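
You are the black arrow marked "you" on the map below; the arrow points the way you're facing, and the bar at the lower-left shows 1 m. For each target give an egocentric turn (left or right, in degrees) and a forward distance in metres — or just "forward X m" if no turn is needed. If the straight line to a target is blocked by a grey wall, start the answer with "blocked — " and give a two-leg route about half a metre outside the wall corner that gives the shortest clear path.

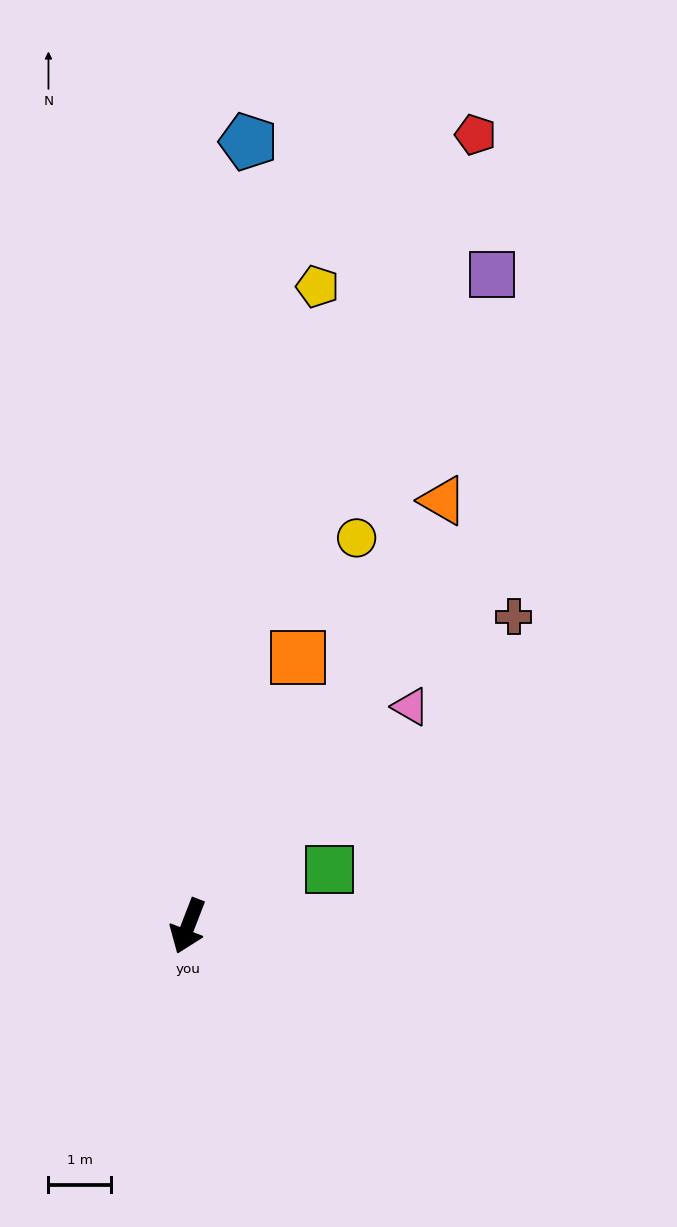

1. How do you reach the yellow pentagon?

turn right 170°, forward 10.4 m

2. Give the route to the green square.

turn left 133°, forward 2.4 m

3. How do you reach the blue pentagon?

turn right 163°, forward 12.5 m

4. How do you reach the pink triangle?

turn left 156°, forward 5.0 m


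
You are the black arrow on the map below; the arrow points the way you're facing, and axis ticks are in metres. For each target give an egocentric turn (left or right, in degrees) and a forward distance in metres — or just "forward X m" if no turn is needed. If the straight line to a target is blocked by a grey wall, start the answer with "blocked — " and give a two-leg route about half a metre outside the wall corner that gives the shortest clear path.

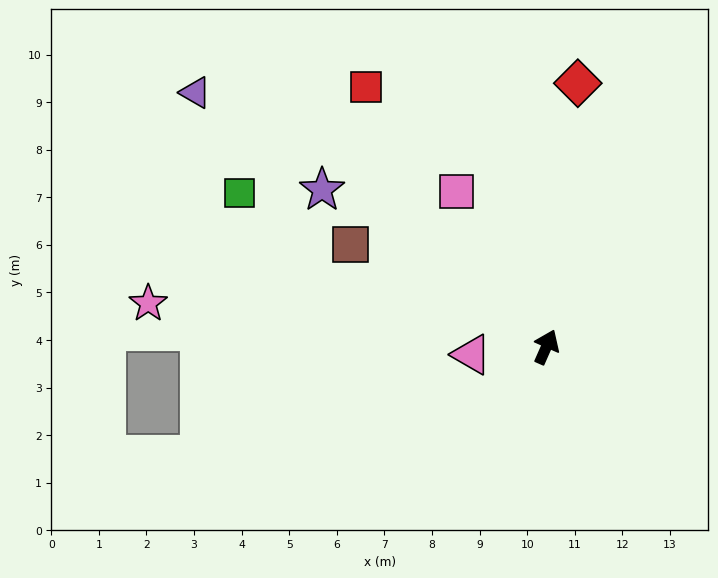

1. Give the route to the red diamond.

turn left 17°, forward 5.6 m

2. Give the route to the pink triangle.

turn left 120°, forward 1.6 m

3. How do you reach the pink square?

turn left 54°, forward 3.8 m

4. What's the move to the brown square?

turn left 86°, forward 4.6 m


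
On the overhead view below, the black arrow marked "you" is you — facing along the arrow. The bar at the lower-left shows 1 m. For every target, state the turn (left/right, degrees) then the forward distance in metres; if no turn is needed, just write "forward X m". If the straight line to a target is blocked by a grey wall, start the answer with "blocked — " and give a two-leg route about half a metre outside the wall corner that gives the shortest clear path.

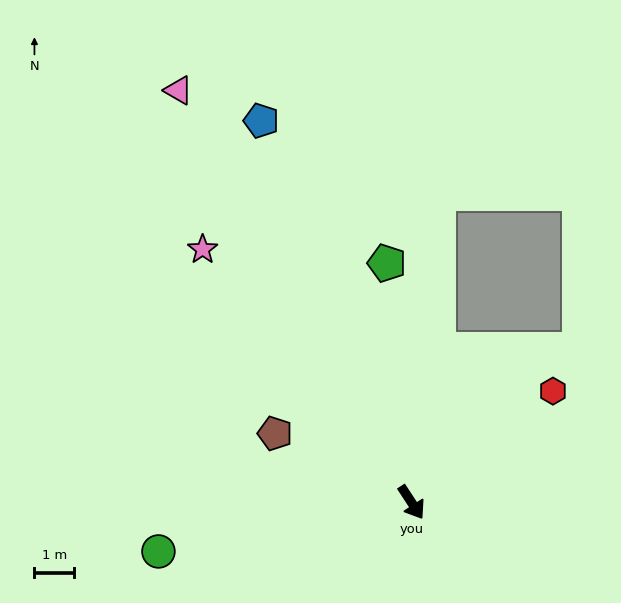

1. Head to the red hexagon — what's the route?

turn left 95°, forward 4.5 m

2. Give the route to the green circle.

turn right 112°, forward 6.4 m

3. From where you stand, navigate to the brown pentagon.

turn right 150°, forward 3.8 m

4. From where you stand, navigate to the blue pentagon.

turn left 168°, forward 10.2 m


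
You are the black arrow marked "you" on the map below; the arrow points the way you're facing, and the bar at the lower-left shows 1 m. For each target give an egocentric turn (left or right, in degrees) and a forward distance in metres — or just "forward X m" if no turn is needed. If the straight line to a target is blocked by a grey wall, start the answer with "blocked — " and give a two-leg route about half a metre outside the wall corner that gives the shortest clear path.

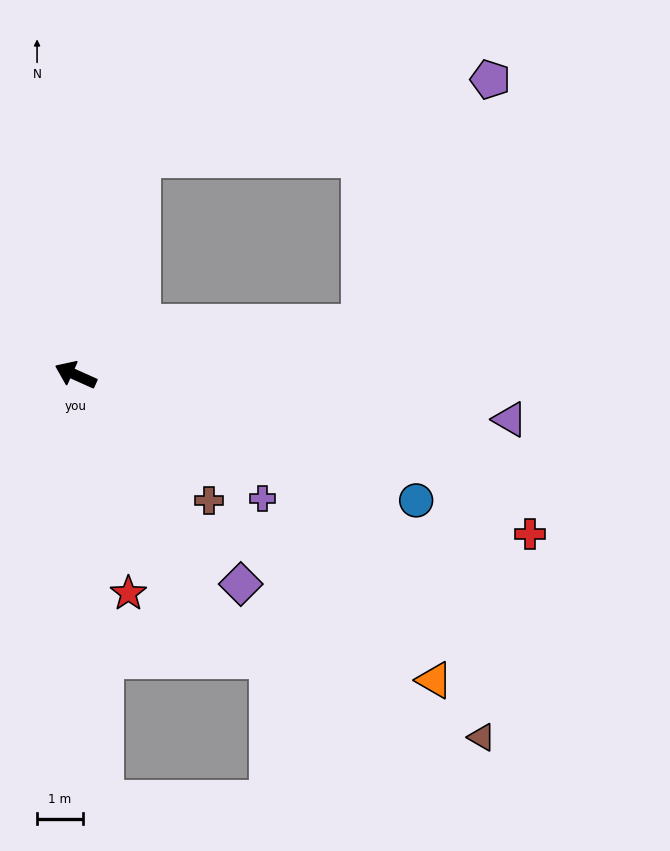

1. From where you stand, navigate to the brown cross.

turn left 161°, forward 4.0 m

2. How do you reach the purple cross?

turn left 171°, forward 4.9 m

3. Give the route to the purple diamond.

turn left 152°, forward 5.8 m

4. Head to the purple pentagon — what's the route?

blocked — turn right 146°, forward 6.3 m, then turn left 52°, forward 6.1 m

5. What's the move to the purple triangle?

turn right 162°, forward 9.5 m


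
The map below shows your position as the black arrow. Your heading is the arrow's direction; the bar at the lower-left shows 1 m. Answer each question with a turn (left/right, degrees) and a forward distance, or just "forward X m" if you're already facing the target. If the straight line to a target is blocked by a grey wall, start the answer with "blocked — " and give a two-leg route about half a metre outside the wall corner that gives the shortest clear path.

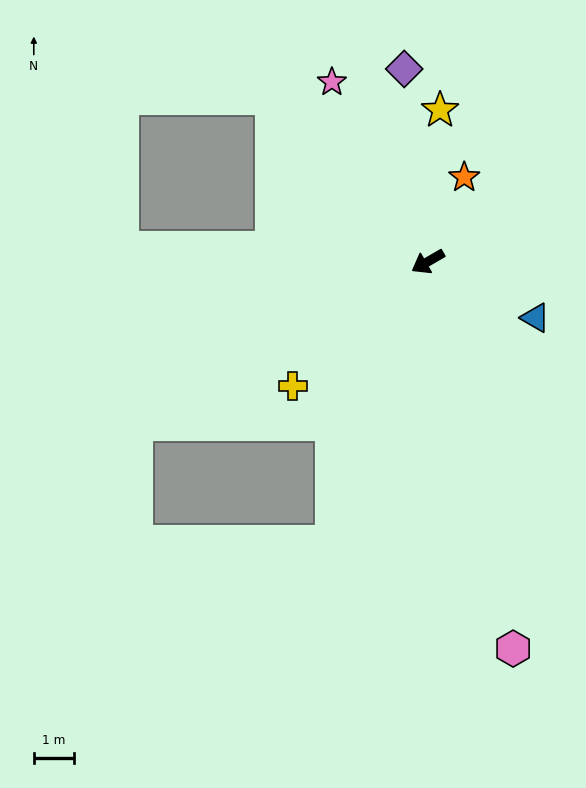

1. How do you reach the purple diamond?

turn right 113°, forward 4.8 m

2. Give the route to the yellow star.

turn right 125°, forward 3.8 m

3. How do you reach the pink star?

turn right 92°, forward 5.1 m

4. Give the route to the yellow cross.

turn left 13°, forward 4.6 m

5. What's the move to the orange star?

turn right 143°, forward 2.3 m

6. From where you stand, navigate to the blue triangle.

turn left 122°, forward 3.0 m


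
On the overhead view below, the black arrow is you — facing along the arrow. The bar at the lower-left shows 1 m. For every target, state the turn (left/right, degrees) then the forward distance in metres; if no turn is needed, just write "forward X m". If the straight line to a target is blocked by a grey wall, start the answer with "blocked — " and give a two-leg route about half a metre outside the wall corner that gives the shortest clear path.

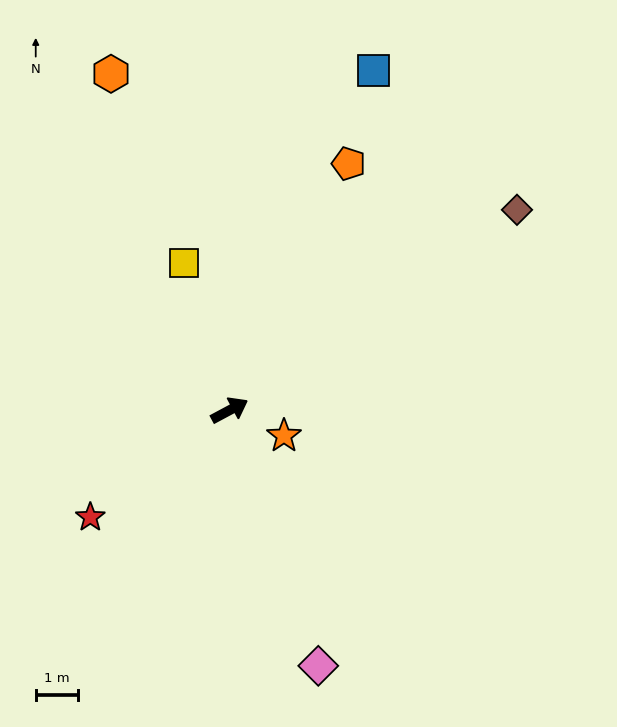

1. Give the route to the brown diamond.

turn left 7°, forward 8.4 m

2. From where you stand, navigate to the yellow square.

turn left 79°, forward 3.7 m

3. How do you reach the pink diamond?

turn right 99°, forward 6.5 m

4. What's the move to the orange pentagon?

turn left 36°, forward 6.5 m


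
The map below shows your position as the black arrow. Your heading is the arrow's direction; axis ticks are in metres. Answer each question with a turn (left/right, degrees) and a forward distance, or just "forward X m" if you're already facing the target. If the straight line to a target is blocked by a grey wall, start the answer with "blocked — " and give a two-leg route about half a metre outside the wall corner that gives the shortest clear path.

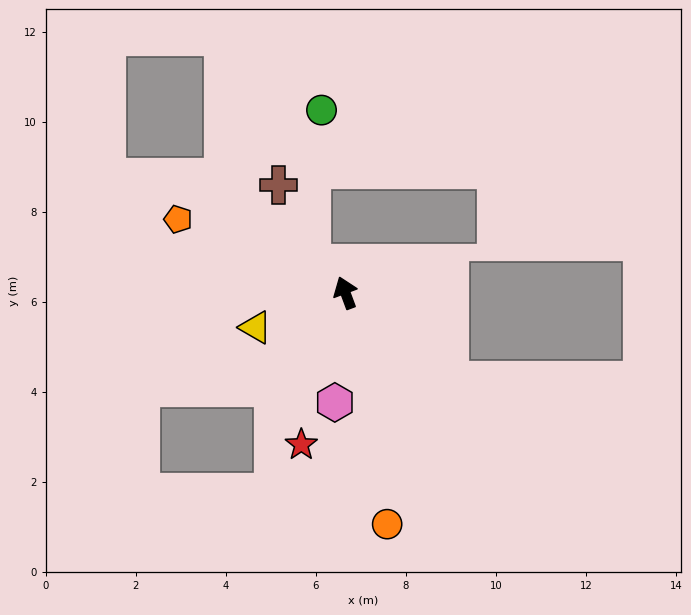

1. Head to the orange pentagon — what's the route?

turn left 46°, forward 4.1 m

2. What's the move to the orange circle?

turn left 170°, forward 5.2 m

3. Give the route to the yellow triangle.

turn left 91°, forward 2.1 m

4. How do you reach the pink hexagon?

turn left 154°, forward 2.4 m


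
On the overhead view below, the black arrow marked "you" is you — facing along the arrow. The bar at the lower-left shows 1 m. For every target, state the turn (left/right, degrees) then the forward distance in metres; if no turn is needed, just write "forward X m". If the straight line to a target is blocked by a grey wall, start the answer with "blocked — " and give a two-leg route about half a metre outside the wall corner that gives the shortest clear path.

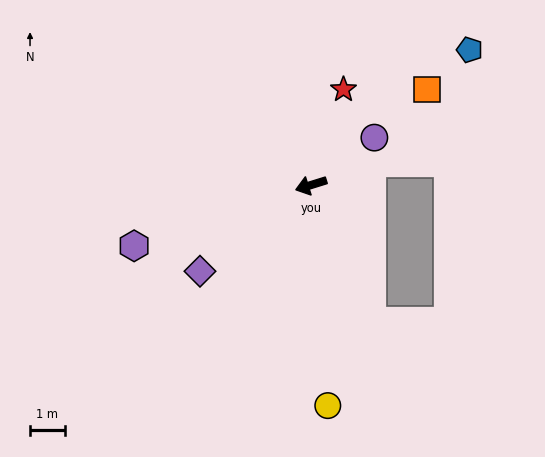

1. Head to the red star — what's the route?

turn right 126°, forward 2.9 m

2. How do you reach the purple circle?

turn right 160°, forward 2.3 m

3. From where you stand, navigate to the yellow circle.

turn left 77°, forward 6.4 m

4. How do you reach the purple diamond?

turn left 21°, forward 4.1 m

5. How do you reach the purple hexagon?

forward 5.4 m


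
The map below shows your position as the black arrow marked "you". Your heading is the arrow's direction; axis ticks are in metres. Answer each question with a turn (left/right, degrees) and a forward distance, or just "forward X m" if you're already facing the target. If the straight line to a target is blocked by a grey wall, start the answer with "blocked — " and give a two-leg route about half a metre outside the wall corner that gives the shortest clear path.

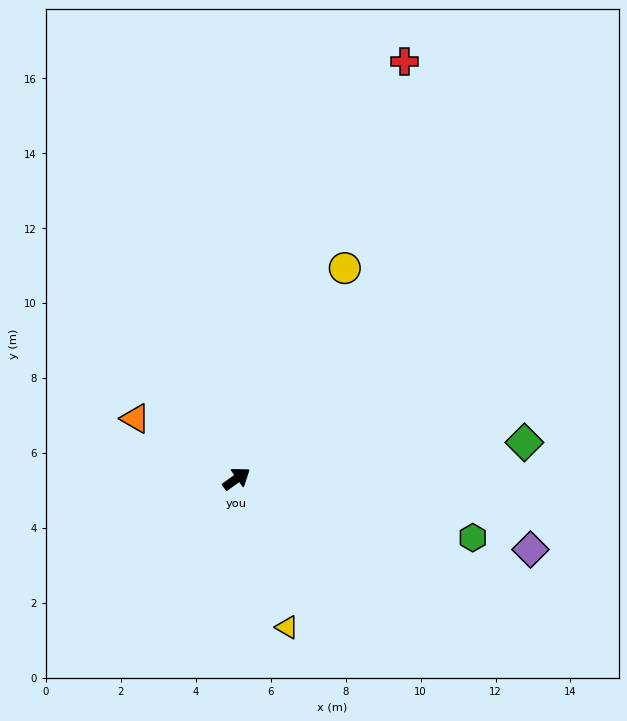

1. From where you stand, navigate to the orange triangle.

turn left 114°, forward 3.1 m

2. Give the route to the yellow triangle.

turn right 107°, forward 4.2 m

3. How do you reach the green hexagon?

turn right 49°, forward 6.5 m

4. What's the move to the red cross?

turn left 33°, forward 12.0 m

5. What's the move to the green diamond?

turn right 28°, forward 7.7 m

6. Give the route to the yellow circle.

turn left 27°, forward 6.3 m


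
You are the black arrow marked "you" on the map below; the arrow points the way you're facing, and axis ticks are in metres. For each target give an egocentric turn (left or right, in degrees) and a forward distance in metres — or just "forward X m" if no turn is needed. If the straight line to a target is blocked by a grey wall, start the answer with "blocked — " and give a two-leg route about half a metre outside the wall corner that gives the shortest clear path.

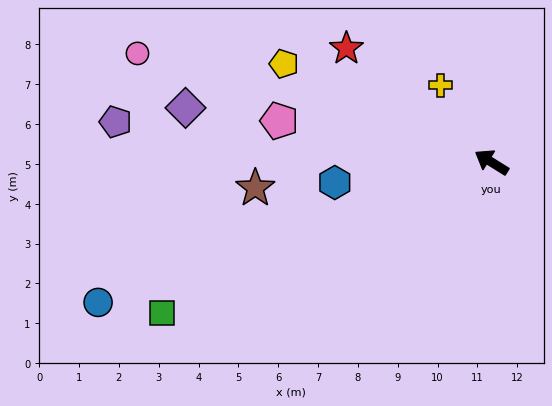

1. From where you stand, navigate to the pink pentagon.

turn left 21°, forward 5.4 m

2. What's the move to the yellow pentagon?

turn left 6°, forward 5.8 m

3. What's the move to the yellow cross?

turn right 25°, forward 2.3 m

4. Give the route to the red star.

turn right 6°, forward 4.6 m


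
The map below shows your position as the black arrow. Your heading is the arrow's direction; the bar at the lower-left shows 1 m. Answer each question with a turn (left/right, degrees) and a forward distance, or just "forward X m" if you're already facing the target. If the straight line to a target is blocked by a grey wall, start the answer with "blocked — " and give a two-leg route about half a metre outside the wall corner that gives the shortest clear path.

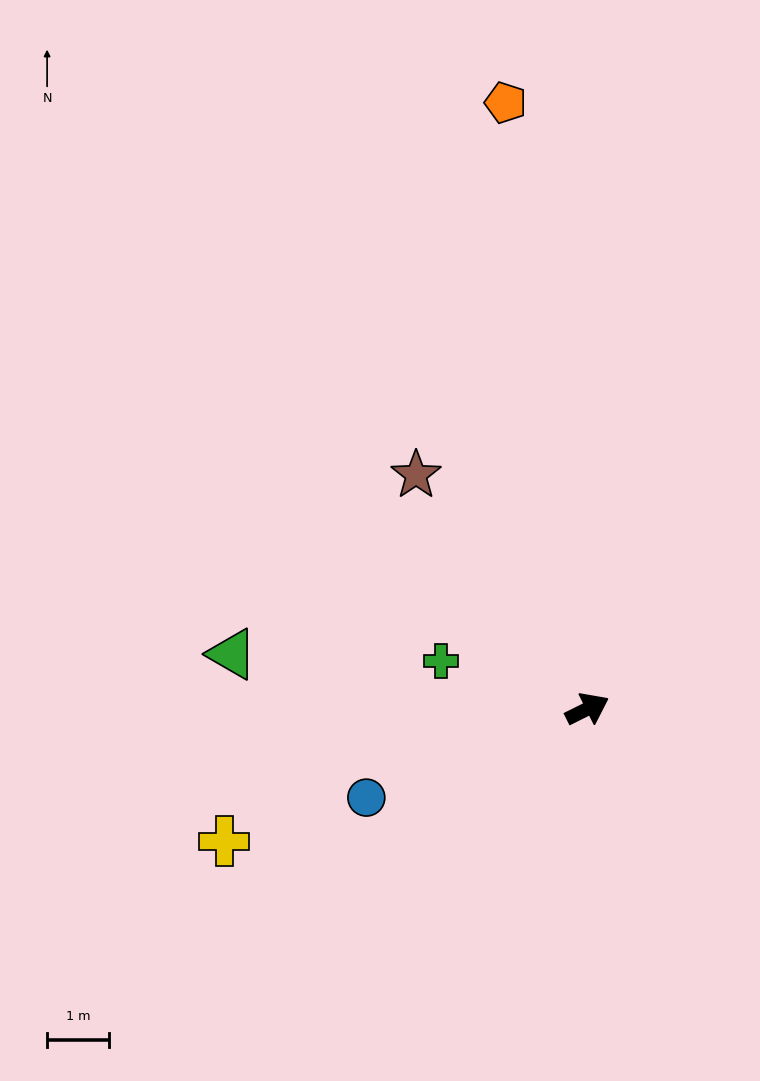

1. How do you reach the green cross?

turn left 135°, forward 2.5 m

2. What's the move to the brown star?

turn left 100°, forward 4.7 m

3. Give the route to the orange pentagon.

turn left 71°, forward 10.0 m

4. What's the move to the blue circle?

turn left 175°, forward 3.9 m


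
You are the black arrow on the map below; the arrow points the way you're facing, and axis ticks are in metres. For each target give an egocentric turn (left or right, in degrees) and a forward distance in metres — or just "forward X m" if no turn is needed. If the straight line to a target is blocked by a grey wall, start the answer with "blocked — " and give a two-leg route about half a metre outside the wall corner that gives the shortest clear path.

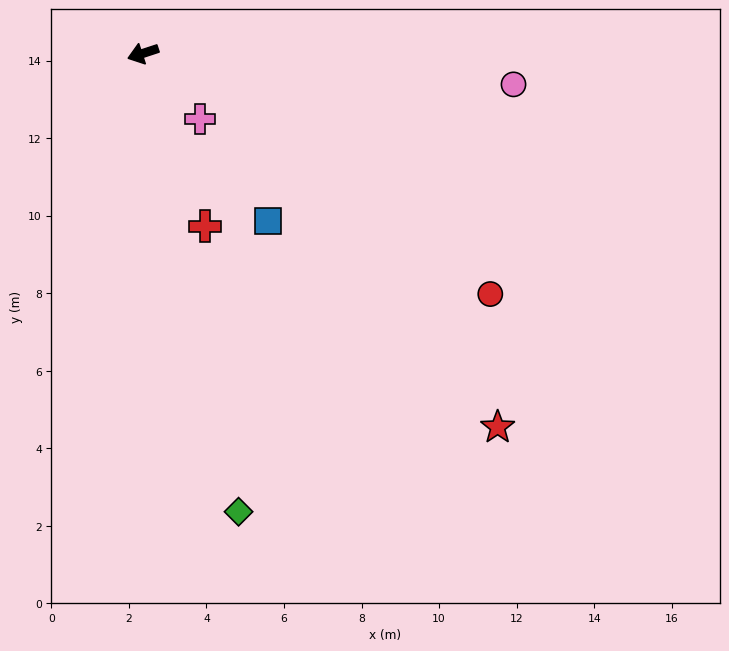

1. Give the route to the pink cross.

turn left 113°, forward 2.2 m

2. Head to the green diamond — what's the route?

turn left 84°, forward 12.1 m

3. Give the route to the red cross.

turn left 92°, forward 4.7 m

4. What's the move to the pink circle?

turn left 157°, forward 9.6 m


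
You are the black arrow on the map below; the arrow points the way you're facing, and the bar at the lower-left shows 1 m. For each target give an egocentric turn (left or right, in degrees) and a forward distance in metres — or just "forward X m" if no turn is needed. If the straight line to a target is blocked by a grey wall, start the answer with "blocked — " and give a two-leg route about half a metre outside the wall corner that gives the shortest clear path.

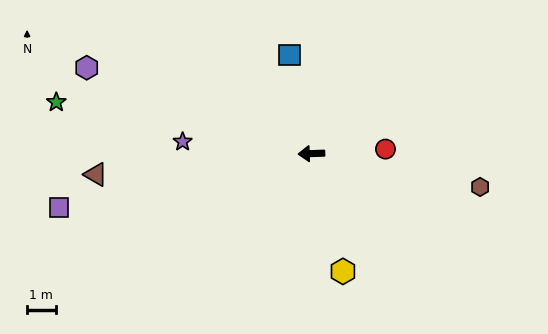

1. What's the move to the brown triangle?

turn left 4°, forward 7.6 m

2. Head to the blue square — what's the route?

turn right 80°, forward 3.5 m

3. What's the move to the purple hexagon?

turn right 23°, forward 8.4 m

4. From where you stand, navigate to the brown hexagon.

turn left 167°, forward 6.0 m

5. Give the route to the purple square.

turn left 10°, forward 9.0 m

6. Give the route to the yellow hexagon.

turn left 103°, forward 4.3 m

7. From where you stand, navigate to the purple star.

turn right 7°, forward 4.5 m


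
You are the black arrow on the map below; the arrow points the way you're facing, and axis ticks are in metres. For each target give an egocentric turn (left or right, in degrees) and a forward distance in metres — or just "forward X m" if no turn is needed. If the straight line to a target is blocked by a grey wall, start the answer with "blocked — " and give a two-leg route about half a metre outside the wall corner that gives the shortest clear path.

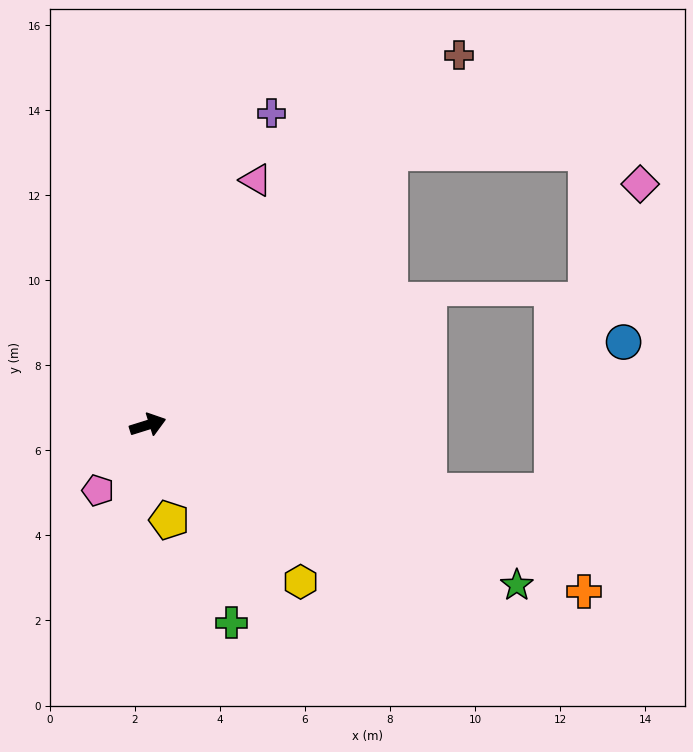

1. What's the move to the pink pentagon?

turn right 145°, forward 1.9 m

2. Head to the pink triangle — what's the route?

turn left 49°, forward 6.3 m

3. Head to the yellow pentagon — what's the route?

turn right 95°, forward 2.3 m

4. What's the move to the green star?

turn right 41°, forward 9.5 m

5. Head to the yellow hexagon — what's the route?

turn right 63°, forward 5.1 m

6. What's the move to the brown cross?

turn left 33°, forward 11.4 m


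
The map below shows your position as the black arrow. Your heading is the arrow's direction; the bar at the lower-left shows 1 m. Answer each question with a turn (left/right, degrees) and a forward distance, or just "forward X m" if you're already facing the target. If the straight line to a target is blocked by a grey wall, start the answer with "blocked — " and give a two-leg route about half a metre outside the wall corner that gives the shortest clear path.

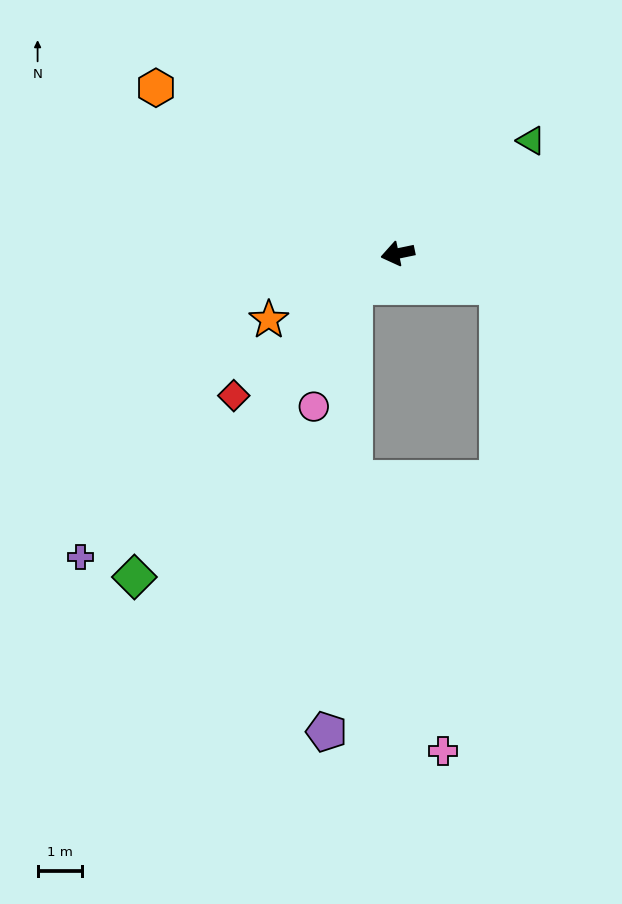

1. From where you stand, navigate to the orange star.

turn left 15°, forward 3.2 m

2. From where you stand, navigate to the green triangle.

turn right 152°, forward 3.9 m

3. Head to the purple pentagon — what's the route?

blocked — turn left 25°, forward 1.2 m, then turn left 50°, forward 10.0 m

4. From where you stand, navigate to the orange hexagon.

turn right 46°, forward 6.6 m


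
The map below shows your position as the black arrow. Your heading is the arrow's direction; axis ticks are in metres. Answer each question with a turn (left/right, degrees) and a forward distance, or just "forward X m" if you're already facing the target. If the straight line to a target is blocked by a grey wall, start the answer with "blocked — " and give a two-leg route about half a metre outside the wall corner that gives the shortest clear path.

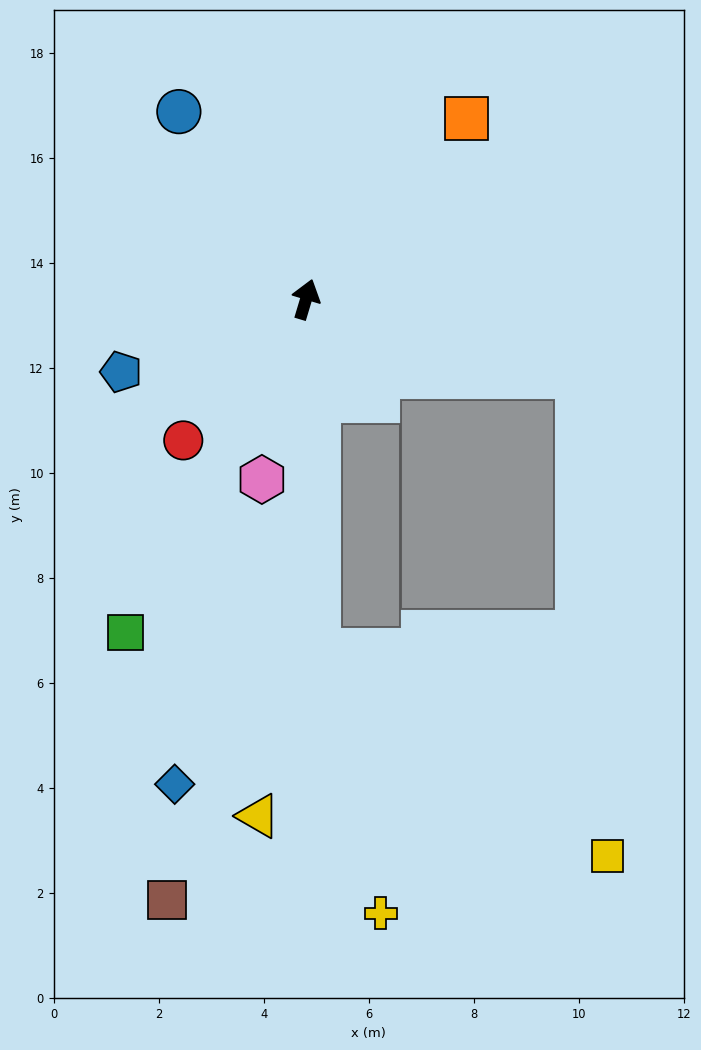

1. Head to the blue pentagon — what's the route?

turn left 128°, forward 3.8 m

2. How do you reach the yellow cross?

blocked — turn right 161°, forward 6.7 m, then turn left 11°, forward 5.2 m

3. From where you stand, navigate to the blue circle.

turn left 51°, forward 4.3 m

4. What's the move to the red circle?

turn left 156°, forward 3.6 m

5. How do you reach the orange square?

turn right 25°, forward 4.6 m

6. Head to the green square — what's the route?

turn left 168°, forward 7.2 m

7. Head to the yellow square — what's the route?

blocked — turn right 161°, forward 6.7 m, then turn left 52°, forward 6.8 m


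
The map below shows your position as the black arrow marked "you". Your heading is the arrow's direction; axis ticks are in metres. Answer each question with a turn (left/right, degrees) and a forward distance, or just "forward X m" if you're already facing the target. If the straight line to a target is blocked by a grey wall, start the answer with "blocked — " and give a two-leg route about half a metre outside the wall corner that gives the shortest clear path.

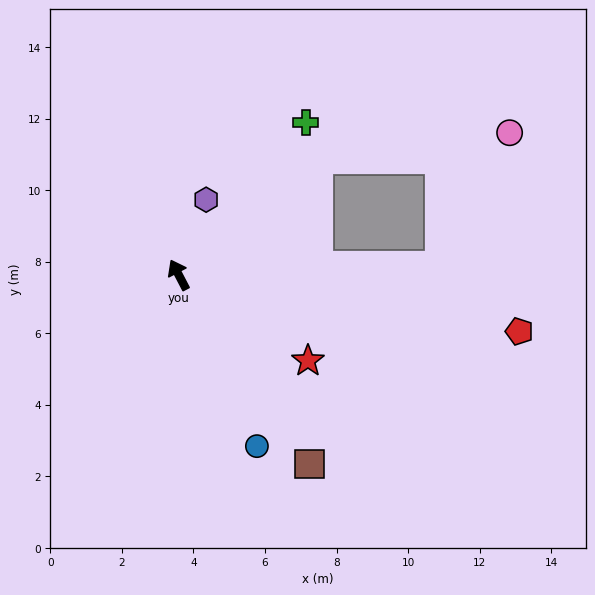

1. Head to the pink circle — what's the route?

blocked — turn right 78°, forward 5.1 m, then turn right 32°, forward 5.4 m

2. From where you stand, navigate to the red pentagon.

turn right 127°, forward 9.7 m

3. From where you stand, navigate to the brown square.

turn right 173°, forward 6.4 m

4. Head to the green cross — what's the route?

turn right 67°, forward 5.5 m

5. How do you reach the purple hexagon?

turn right 48°, forward 2.2 m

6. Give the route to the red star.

turn right 151°, forward 4.3 m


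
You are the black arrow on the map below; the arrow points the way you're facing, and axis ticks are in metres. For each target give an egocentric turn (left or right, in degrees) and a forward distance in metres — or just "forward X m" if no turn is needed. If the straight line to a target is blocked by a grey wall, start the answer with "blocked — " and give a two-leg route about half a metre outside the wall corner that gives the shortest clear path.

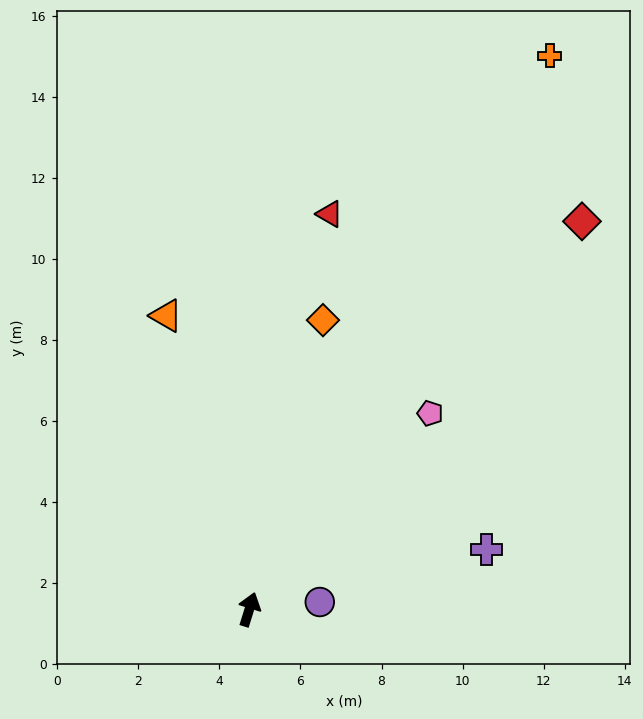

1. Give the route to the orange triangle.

turn left 33°, forward 7.5 m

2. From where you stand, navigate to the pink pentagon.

turn right 25°, forward 6.6 m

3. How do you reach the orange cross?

turn right 11°, forward 15.5 m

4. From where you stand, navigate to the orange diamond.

turn left 3°, forward 7.4 m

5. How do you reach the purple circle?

turn right 67°, forward 1.7 m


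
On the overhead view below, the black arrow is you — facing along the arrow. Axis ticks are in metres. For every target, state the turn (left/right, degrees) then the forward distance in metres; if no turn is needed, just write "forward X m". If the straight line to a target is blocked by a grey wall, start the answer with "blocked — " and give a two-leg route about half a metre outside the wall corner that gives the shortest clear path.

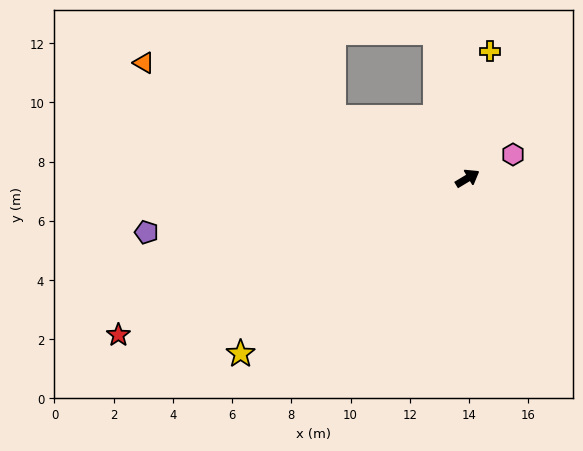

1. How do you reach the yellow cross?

turn left 49°, forward 4.4 m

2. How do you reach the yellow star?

turn right 173°, forward 9.7 m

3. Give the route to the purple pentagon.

turn left 159°, forward 11.0 m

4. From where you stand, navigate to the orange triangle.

turn left 129°, forward 11.6 m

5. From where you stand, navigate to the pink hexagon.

turn right 3°, forward 1.7 m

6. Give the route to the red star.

turn left 173°, forward 12.9 m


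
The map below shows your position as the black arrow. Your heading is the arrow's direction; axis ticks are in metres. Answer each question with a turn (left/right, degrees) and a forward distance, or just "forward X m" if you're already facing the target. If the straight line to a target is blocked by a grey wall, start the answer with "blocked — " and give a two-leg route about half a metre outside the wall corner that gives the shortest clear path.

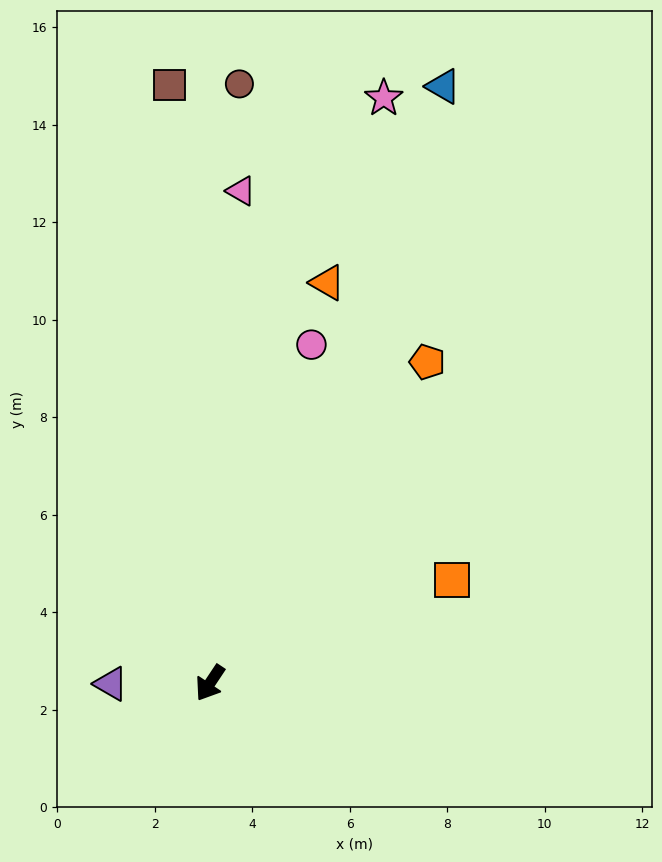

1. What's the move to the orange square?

turn left 147°, forward 5.4 m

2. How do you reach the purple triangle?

turn right 56°, forward 2.0 m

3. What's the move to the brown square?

turn right 142°, forward 12.3 m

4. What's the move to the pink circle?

turn right 163°, forward 7.2 m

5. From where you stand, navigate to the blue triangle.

turn right 168°, forward 13.1 m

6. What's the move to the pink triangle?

turn right 150°, forward 10.1 m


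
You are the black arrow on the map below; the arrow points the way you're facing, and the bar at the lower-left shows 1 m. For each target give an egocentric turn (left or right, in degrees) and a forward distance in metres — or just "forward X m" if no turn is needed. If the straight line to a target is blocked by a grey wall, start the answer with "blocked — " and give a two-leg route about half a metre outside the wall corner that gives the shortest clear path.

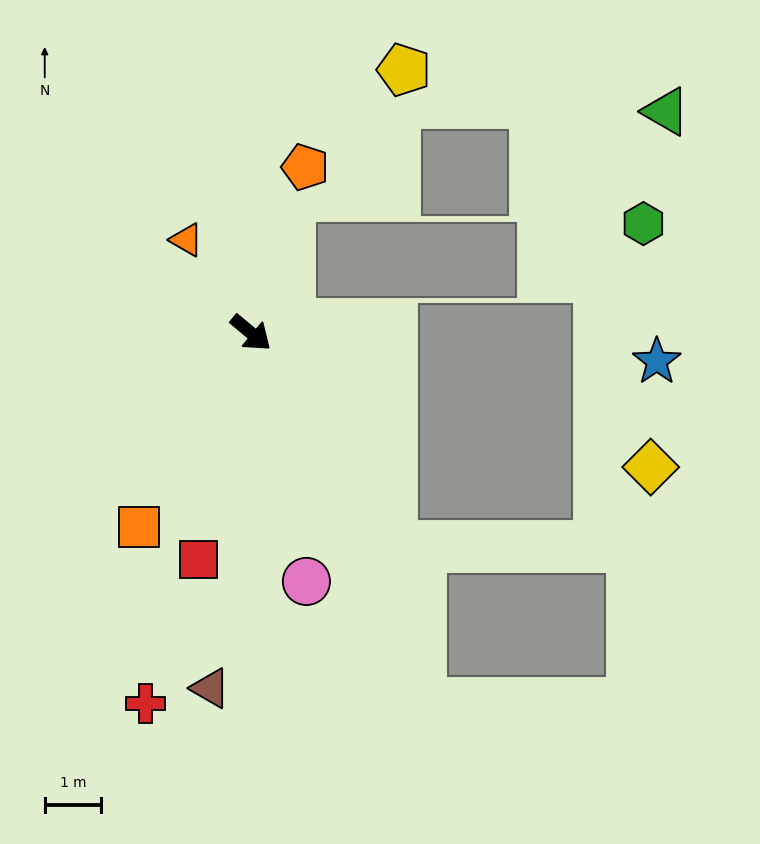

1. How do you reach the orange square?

turn right 80°, forward 4.0 m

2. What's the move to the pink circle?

turn right 38°, forward 4.5 m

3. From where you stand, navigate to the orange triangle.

turn left 165°, forward 2.0 m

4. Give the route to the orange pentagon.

turn left 112°, forward 3.1 m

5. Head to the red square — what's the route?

turn right 63°, forward 4.1 m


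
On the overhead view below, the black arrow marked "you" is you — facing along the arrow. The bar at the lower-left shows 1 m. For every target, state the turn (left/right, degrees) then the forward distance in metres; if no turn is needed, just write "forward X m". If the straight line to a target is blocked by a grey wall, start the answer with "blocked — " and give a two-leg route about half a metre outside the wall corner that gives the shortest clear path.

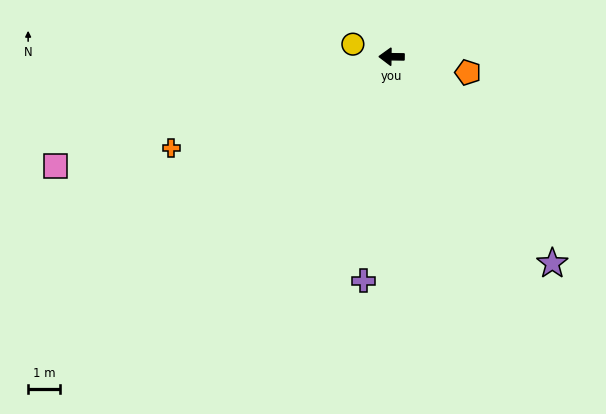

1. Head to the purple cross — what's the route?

turn left 84°, forward 7.2 m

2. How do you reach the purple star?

turn left 129°, forward 8.3 m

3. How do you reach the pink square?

turn left 19°, forward 11.2 m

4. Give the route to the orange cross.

turn left 23°, forward 7.6 m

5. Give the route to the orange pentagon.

turn left 169°, forward 2.5 m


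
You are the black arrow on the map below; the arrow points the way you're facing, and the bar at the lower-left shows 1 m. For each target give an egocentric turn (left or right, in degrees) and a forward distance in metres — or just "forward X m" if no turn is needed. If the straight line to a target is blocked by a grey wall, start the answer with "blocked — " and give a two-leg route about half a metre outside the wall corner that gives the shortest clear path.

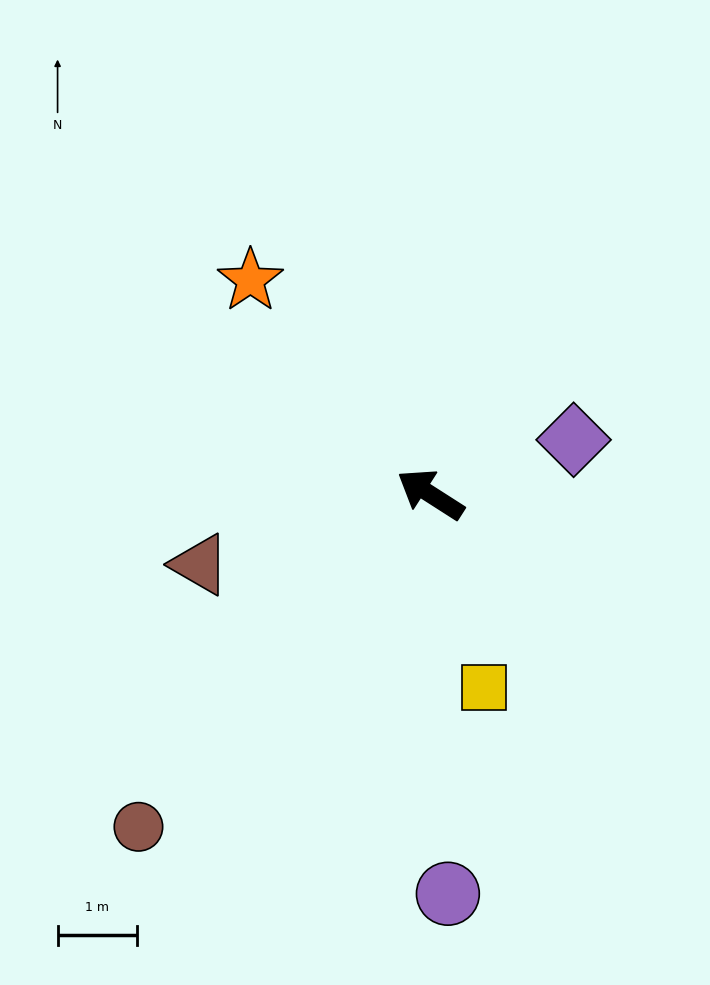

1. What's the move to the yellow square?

turn left 138°, forward 2.5 m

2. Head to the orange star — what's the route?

turn right 17°, forward 3.5 m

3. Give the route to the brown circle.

turn left 81°, forward 5.6 m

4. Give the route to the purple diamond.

turn right 127°, forward 1.9 m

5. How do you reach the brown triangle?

turn left 50°, forward 3.0 m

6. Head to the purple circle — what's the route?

turn left 125°, forward 5.0 m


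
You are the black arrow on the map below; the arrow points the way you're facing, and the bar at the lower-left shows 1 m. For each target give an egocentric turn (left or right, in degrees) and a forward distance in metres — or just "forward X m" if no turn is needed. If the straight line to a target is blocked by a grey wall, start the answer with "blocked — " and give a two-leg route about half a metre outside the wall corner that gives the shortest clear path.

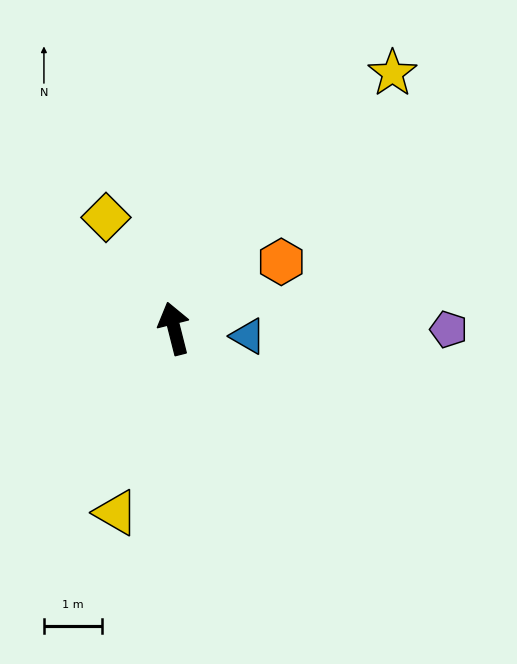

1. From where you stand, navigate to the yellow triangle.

turn left 148°, forward 3.3 m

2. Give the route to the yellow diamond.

turn left 17°, forward 2.2 m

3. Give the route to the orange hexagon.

turn right 72°, forward 2.2 m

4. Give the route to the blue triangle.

turn right 110°, forward 1.3 m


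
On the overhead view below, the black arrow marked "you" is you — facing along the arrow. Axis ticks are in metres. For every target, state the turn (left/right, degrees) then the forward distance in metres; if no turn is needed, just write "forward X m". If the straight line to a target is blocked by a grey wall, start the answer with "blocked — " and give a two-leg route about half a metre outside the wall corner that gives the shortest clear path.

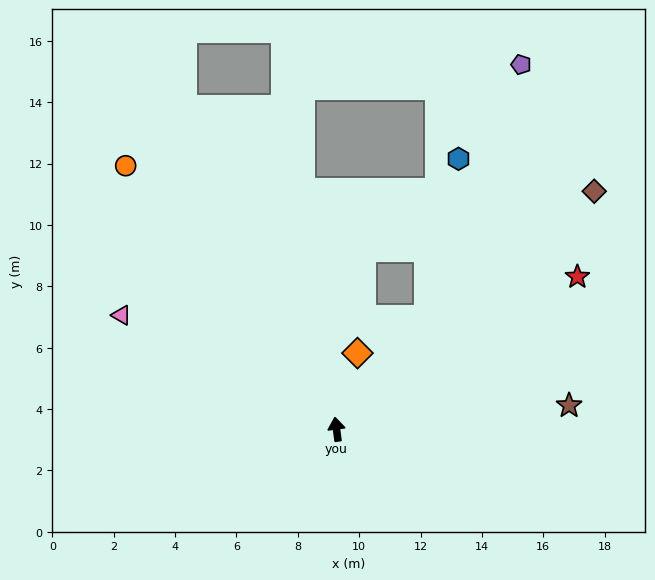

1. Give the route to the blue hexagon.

blocked — turn right 46°, forward 4.7 m, then turn left 27°, forward 5.3 m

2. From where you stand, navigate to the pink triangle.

turn left 55°, forward 7.9 m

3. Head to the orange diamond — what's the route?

turn right 23°, forward 2.6 m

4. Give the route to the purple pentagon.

blocked — turn right 46°, forward 4.7 m, then turn left 18°, forward 8.8 m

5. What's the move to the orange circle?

turn left 31°, forward 11.0 m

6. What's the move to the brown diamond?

turn right 55°, forward 11.4 m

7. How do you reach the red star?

turn right 65°, forward 9.3 m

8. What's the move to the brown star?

turn right 92°, forward 7.6 m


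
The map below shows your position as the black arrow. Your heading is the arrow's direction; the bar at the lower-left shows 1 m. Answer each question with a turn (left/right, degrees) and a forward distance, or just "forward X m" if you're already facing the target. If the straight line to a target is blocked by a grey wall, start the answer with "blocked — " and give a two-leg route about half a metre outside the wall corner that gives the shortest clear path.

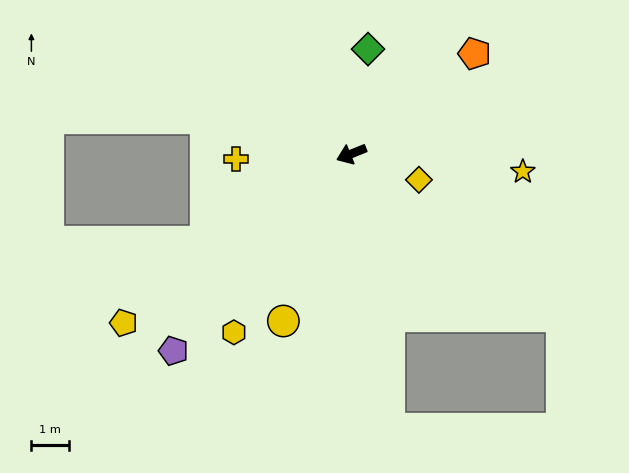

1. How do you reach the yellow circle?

turn left 46°, forward 4.9 m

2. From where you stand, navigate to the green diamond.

turn right 121°, forward 2.8 m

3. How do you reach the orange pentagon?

turn right 163°, forward 4.3 m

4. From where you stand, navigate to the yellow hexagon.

turn left 35°, forward 5.7 m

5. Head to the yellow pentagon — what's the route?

turn left 15°, forward 7.6 m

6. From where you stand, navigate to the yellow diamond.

turn left 137°, forward 1.9 m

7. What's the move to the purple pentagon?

turn left 26°, forward 7.1 m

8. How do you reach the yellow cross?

turn right 19°, forward 3.1 m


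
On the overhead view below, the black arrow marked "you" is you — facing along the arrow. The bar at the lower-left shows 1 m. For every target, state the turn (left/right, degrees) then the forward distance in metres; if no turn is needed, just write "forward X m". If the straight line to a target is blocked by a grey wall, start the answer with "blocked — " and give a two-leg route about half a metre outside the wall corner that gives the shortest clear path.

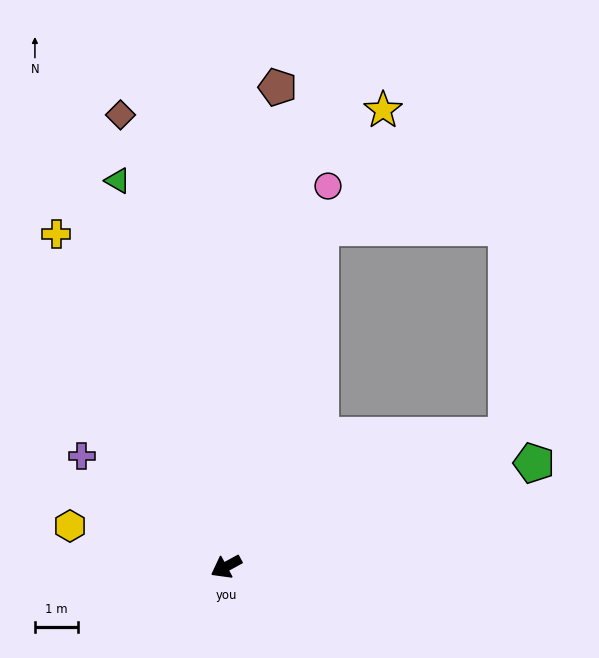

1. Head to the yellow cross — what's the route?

turn right 92°, forward 8.7 m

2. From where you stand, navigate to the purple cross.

turn right 66°, forward 4.3 m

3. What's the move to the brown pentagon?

turn right 125°, forward 11.3 m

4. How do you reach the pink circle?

turn right 134°, forward 9.2 m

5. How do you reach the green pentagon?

turn left 170°, forward 7.6 m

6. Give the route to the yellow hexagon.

turn right 43°, forward 3.8 m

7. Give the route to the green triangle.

turn right 103°, forward 9.4 m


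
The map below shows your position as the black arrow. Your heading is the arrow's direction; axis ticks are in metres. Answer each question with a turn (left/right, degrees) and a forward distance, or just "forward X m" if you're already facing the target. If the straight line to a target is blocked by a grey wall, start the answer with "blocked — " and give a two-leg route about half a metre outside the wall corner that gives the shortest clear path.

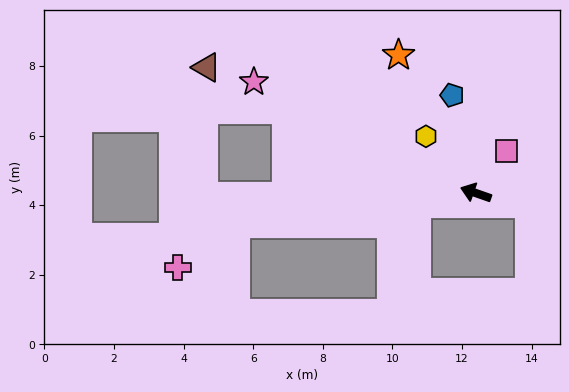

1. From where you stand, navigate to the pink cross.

blocked — turn left 26°, forward 7.0 m, then turn left 31°, forward 2.1 m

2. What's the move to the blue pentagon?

turn right 57°, forward 2.9 m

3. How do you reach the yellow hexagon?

turn right 29°, forward 2.2 m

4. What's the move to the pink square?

turn right 107°, forward 1.5 m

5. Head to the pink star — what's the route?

turn right 7°, forward 7.1 m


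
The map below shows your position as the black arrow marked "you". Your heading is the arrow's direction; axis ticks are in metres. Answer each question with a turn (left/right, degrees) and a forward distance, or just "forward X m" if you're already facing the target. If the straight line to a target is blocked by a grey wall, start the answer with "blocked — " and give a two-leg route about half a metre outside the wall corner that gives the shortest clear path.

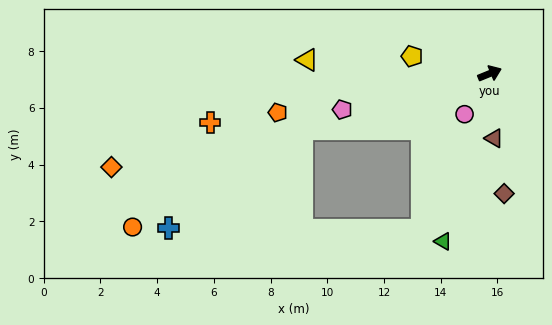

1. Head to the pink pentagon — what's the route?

turn left 171°, forward 5.4 m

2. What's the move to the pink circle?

turn right 144°, forward 1.7 m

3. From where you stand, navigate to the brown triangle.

turn right 108°, forward 2.3 m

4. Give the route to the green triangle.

turn right 128°, forward 6.1 m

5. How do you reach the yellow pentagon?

turn left 145°, forward 2.8 m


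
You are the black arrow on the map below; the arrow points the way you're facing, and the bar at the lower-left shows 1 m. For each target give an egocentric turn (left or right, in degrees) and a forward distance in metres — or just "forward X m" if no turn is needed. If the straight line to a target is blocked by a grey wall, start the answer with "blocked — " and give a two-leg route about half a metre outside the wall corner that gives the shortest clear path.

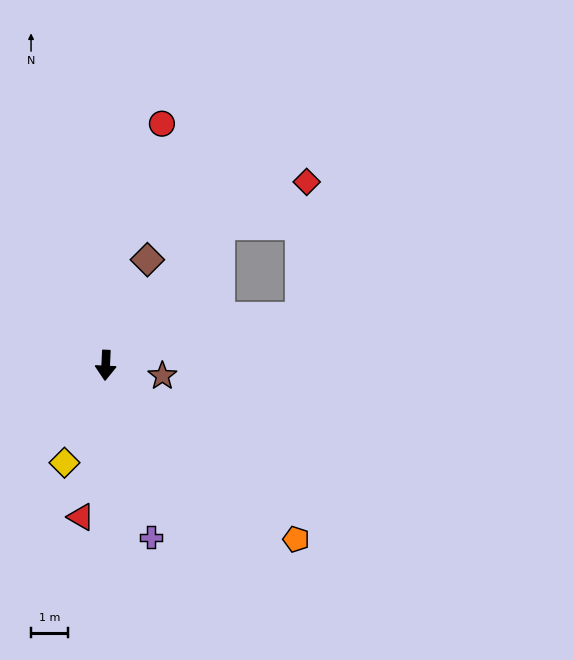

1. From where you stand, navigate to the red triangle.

turn right 7°, forward 4.2 m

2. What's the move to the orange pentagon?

turn left 50°, forward 7.0 m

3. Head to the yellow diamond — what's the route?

turn right 20°, forward 2.9 m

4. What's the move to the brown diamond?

turn left 161°, forward 3.1 m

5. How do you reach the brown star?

turn left 82°, forward 1.6 m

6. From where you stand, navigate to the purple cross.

turn left 17°, forward 4.8 m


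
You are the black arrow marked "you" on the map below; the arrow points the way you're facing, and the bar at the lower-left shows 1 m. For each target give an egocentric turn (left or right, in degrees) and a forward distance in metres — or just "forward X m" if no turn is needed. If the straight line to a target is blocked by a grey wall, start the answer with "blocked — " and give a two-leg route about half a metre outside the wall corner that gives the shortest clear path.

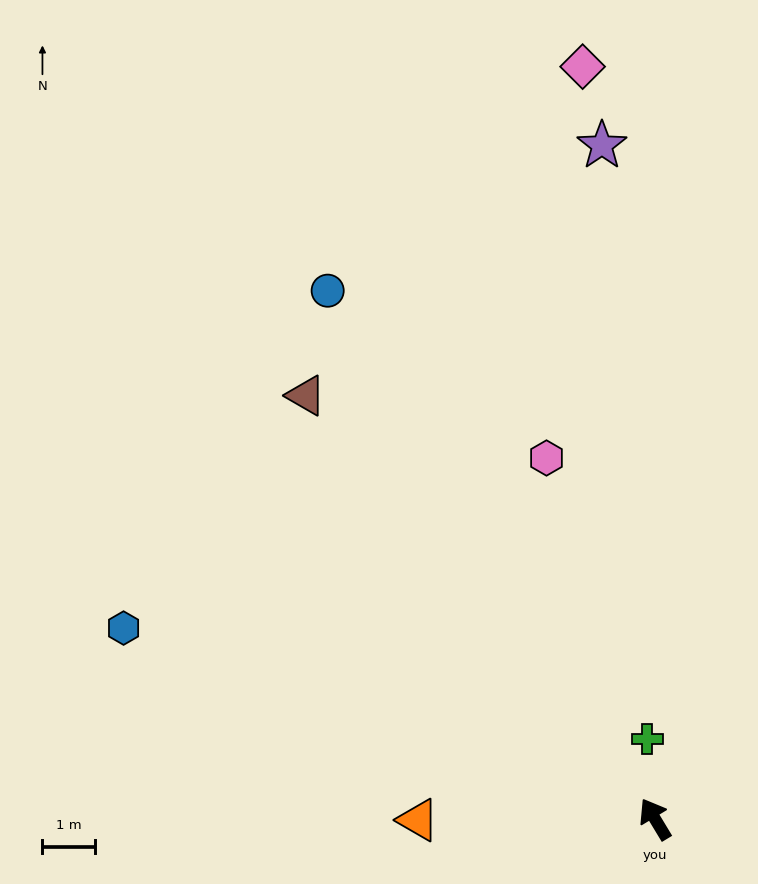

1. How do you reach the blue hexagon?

turn left 39°, forward 10.6 m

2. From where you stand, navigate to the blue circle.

forward 11.7 m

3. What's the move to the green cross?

turn right 26°, forward 1.5 m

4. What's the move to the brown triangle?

turn left 8°, forward 10.3 m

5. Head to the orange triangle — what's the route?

turn left 59°, forward 4.5 m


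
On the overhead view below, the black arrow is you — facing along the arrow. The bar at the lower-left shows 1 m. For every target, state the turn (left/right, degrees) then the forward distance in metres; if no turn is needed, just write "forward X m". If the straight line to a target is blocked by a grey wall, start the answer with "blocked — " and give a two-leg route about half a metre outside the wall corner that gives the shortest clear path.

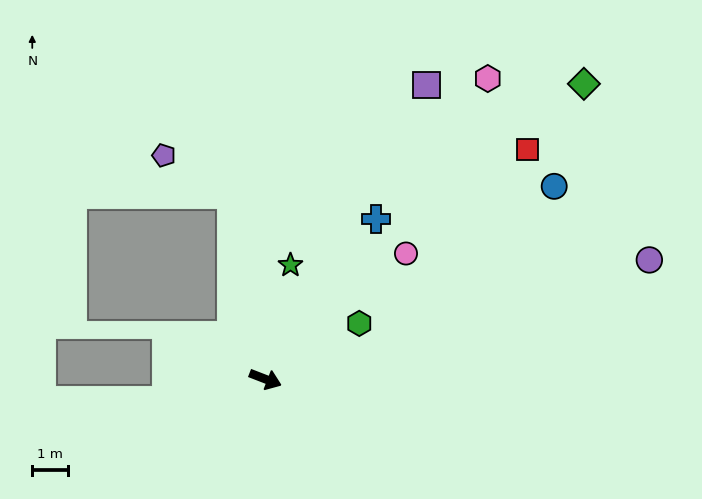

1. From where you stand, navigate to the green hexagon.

turn left 52°, forward 3.0 m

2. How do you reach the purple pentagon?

blocked — turn left 121°, forward 5.2 m, then turn left 51°, forward 2.2 m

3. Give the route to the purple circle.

turn left 38°, forward 11.2 m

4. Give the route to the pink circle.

turn left 63°, forward 5.3 m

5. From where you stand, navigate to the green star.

turn left 99°, forward 3.3 m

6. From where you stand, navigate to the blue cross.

turn left 77°, forward 5.4 m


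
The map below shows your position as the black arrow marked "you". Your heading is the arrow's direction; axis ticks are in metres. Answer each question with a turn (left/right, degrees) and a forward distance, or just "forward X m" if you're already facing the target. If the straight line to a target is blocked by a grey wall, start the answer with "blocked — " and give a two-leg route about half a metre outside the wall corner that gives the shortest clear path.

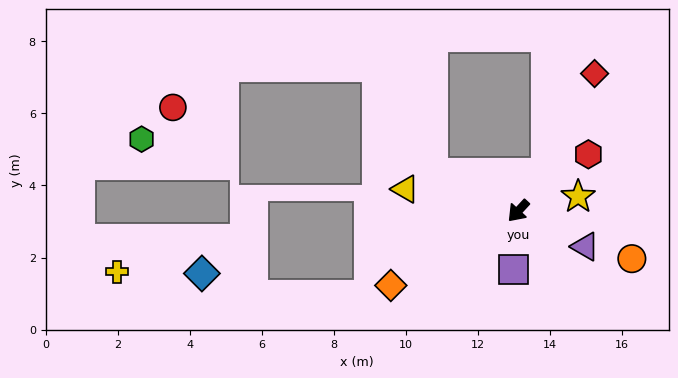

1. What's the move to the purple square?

turn left 38°, forward 1.6 m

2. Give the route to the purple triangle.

turn left 105°, forward 2.1 m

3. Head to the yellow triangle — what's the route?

turn right 58°, forward 3.2 m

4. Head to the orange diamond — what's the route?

turn right 17°, forward 4.1 m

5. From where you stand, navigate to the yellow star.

turn left 146°, forward 1.7 m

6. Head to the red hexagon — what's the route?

turn left 172°, forward 2.5 m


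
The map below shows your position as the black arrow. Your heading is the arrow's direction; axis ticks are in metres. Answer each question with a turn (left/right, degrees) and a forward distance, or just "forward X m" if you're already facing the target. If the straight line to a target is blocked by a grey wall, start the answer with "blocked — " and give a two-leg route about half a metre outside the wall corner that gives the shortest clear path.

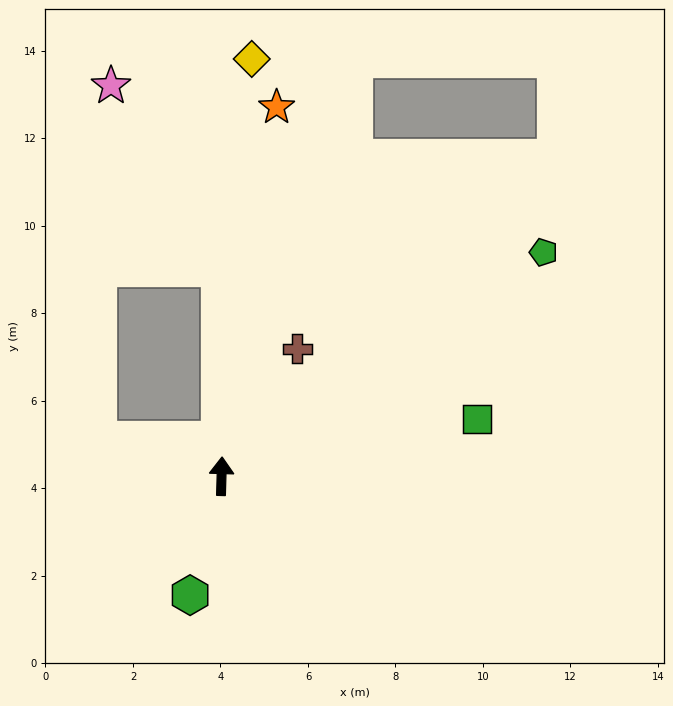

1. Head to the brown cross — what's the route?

turn right 29°, forward 3.4 m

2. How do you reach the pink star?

blocked — turn left 2°, forward 4.8 m, then turn left 30°, forward 4.9 m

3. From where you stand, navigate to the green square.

turn right 76°, forward 6.0 m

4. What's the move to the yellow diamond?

turn right 3°, forward 9.6 m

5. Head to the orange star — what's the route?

turn right 7°, forward 8.5 m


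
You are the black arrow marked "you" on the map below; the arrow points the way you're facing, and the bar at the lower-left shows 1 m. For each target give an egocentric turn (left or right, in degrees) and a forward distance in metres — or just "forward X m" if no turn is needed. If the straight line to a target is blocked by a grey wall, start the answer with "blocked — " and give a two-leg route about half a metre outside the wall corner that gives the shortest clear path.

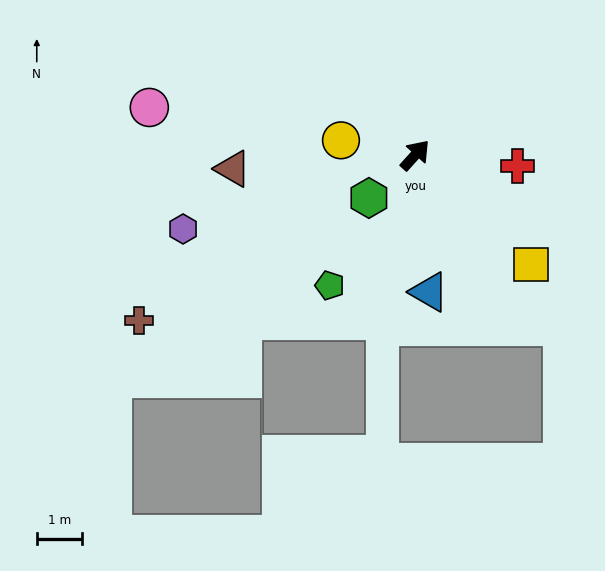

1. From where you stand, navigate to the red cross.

turn right 54°, forward 2.3 m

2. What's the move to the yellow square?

turn right 91°, forward 3.5 m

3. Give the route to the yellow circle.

turn left 121°, forward 1.7 m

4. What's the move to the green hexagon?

turn left 175°, forward 1.4 m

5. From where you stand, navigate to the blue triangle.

turn right 132°, forward 3.0 m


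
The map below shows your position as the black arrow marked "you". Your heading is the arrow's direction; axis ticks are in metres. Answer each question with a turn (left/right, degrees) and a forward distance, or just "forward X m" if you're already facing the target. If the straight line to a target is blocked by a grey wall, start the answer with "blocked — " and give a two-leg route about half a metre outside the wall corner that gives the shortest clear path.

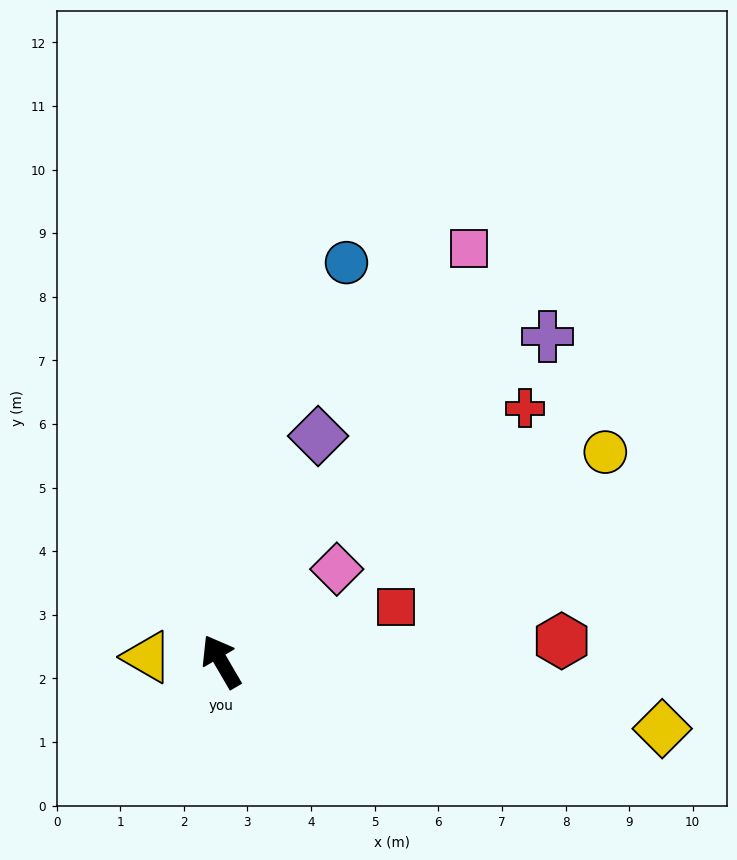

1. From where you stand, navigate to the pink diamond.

turn right 82°, forward 2.3 m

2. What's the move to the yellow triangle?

turn left 56°, forward 1.2 m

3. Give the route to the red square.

turn right 103°, forward 2.9 m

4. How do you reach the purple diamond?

turn right 54°, forward 3.9 m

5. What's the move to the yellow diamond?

turn right 129°, forward 7.0 m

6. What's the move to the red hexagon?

turn right 117°, forward 5.4 m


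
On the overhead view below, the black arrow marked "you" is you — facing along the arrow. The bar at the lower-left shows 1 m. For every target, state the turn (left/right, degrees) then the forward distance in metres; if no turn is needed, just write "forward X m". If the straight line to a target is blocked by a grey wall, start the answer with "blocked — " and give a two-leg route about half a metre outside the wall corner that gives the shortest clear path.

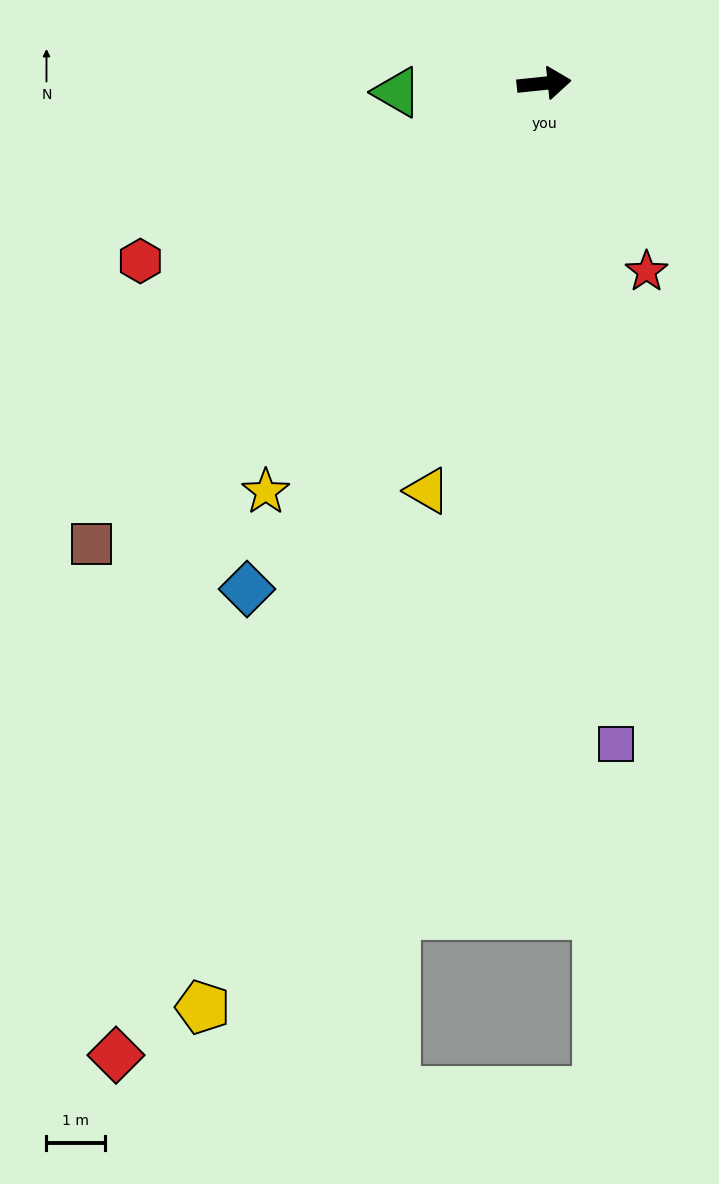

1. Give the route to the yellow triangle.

turn right 112°, forward 7.2 m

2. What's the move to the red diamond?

turn right 120°, forward 18.0 m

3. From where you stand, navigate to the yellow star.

turn right 130°, forward 8.4 m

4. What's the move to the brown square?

turn right 140°, forward 11.0 m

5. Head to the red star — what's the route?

turn right 67°, forward 3.6 m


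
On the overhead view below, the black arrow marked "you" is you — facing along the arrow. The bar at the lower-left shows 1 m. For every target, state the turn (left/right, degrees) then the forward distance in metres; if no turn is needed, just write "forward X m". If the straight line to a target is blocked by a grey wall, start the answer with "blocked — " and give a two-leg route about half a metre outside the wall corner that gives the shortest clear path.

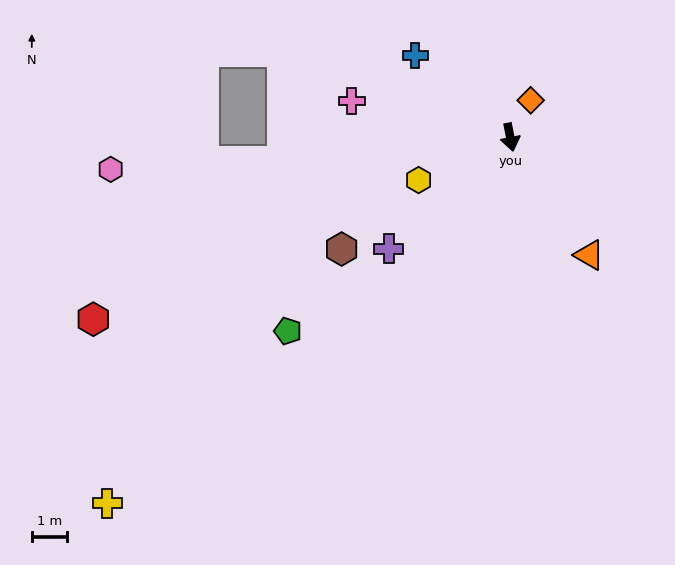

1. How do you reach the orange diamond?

turn left 140°, forward 1.2 m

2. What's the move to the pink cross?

turn right 114°, forward 4.6 m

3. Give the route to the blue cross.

turn right 142°, forward 3.5 m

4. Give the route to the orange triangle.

turn left 23°, forward 4.0 m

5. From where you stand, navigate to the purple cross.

turn right 59°, forward 4.6 m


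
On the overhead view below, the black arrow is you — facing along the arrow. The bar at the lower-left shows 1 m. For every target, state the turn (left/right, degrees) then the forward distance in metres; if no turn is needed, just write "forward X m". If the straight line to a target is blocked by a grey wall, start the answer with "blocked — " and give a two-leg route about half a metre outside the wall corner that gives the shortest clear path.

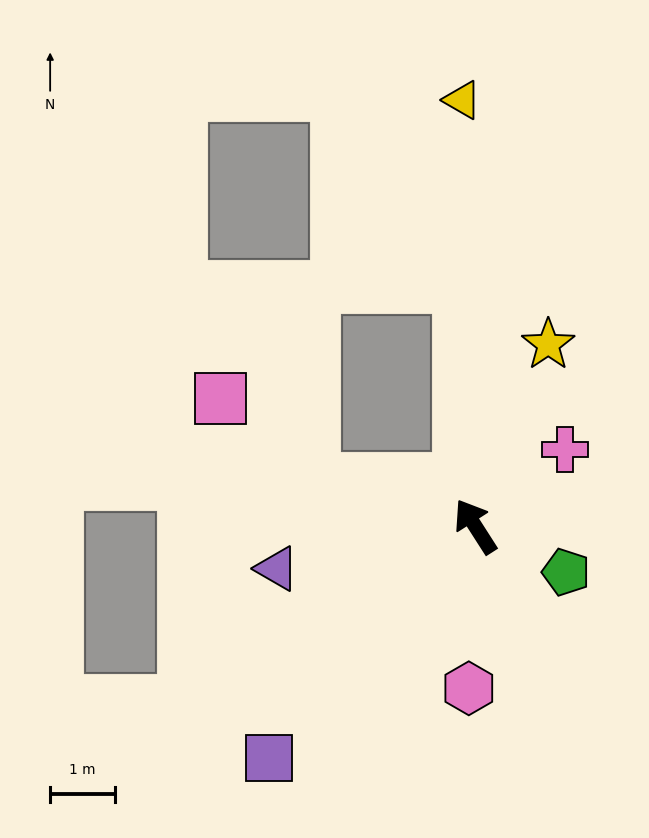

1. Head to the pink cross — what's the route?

turn right 82°, forward 1.8 m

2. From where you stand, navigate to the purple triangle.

turn left 69°, forward 3.1 m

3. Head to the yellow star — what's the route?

turn right 54°, forward 3.0 m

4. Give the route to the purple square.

turn left 106°, forward 4.8 m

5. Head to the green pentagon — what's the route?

turn right 149°, forward 1.6 m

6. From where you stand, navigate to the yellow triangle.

turn right 31°, forward 6.5 m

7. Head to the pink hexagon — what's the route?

turn left 145°, forward 2.5 m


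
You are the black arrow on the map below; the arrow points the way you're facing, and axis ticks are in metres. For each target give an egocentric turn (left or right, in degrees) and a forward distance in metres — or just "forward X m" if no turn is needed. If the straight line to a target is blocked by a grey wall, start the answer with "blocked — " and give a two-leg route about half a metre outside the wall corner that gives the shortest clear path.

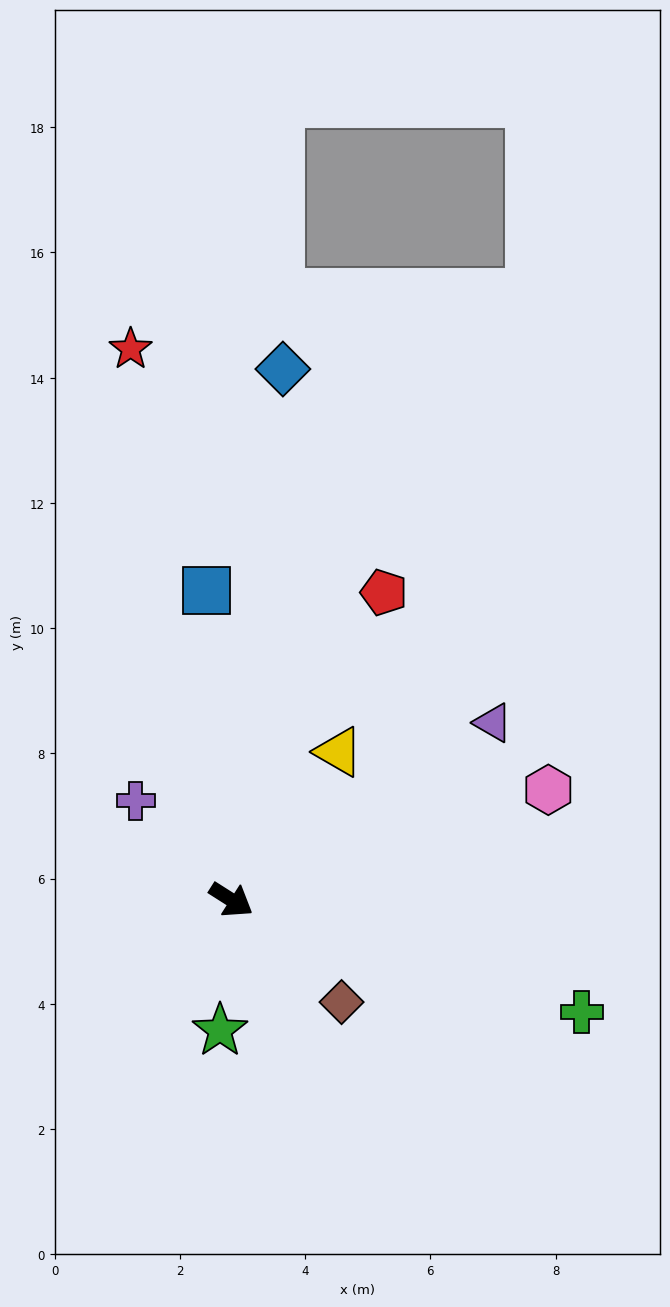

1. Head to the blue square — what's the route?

turn left 127°, forward 5.0 m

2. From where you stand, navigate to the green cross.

turn left 15°, forward 5.9 m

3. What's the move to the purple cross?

turn left 166°, forward 2.2 m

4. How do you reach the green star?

turn right 63°, forward 2.1 m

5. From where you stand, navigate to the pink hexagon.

turn left 52°, forward 5.4 m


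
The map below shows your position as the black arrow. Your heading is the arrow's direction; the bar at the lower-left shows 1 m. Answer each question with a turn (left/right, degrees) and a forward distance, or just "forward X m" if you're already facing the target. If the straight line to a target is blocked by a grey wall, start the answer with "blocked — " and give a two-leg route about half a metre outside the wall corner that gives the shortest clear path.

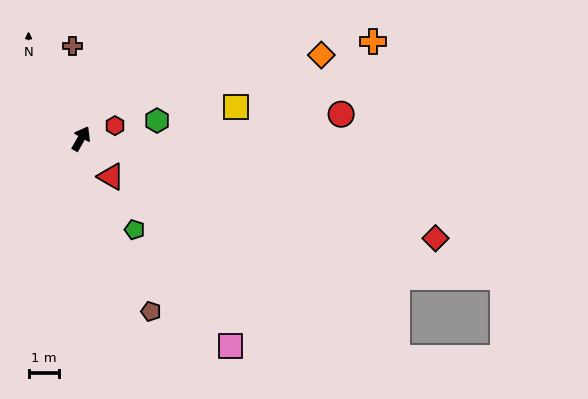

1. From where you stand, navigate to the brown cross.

turn left 35°, forward 3.1 m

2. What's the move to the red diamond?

turn right 76°, forward 12.3 m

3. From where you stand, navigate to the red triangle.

turn right 112°, forward 1.6 m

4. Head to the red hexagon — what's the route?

turn right 39°, forward 1.2 m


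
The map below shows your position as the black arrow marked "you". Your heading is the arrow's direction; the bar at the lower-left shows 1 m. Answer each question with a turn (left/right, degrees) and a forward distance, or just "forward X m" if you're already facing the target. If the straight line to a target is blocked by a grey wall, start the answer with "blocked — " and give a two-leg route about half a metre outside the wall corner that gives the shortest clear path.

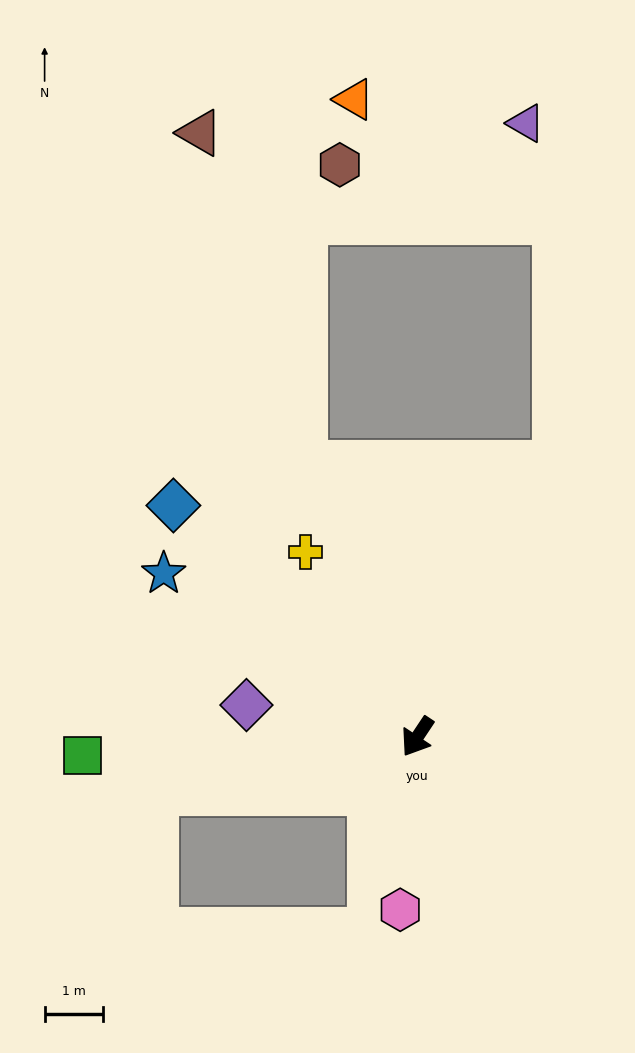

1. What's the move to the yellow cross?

turn right 115°, forward 3.7 m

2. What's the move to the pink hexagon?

turn left 28°, forward 3.0 m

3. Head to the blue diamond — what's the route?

turn right 100°, forward 5.8 m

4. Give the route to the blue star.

turn right 89°, forward 5.2 m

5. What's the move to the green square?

turn right 53°, forward 5.8 m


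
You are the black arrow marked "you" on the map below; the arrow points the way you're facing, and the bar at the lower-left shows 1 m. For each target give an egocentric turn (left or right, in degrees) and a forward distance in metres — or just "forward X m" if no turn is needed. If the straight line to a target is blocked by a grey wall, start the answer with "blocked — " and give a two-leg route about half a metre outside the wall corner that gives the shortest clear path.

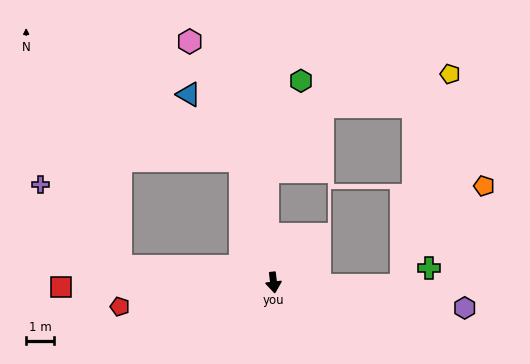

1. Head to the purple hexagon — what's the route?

turn left 76°, forward 6.9 m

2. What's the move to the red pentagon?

turn right 88°, forward 5.6 m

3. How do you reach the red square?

turn right 96°, forward 7.6 m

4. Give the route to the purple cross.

blocked — turn right 103°, forward 5.5 m, then turn right 40°, forward 4.1 m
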